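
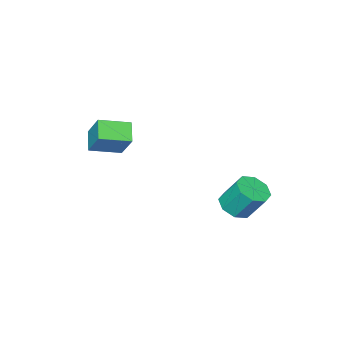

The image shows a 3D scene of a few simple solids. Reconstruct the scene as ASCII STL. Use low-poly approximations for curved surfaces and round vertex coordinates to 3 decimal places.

solid 
facet normal 0.147 -0.532 -0.834
outer loop
vertex 0.658 3.124 -4.961
vertex -0.122 2.49 -4.694
vertex -0.045 3.37 -5.242
endloop
endfacet
facet normal 0.446 0.788 -0.425
outer loop
vertex 0.658 3.124 -4.961
vertex -0.045 3.37 -5.242
vertex 0.381 4.125 -3.394
endloop
endfacet
facet normal 0.446 0.788 -0.425
outer loop
vertex 0.381 4.125 -3.394
vertex -0.045 3.37 -5.242
vertex -0.322 4.371 -3.675
endloop
endfacet
facet normal -0.147 0.532 0.834
outer loop
vertex 0.381 4.125 -3.394
vertex -0.322 4.371 -3.675
vertex -0.398 3.49 -3.126
endloop
endfacet
facet normal 0.147 -0.532 -0.834
outer loop
vertex -0.045 3.37 -5.242
vertex -0.122 2.49 -4.694
vertex -0.793 3.101 -5.202
endloop
endfacet
facet normal -0.308 0.776 -0.550
outer loop
vertex -0.045 3.37 -5.242
vertex -0.793 3.101 -5.202
vertex -0.322 4.371 -3.675
endloop
endfacet
facet normal -0.311 0.776 -0.549
outer loop
vertex -0.322 4.371 -3.675
vertex -0.793 3.101 -5.202
vertex -1.069 4.101 -3.634
endloop
endfacet
facet normal -0.147 0.532 0.834
outer loop
vertex -0.322 4.371 -3.675
vertex -1.069 4.101 -3.634
vertex -0.398 3.49 -3.126
endloop
endfacet
facet normal 0.147 -0.532 -0.834
outer loop
vertex -0.793 3.101 -5.202
vertex -0.122 2.49 -4.694
vertex -1.148 2.473 -4.864
endloop
endfacet
facet normal -0.883 0.309 -0.353
outer loop
vertex -0.793 3.101 -5.202
vertex -1.148 2.473 -4.864
vertex -1.069 4.101 -3.634
endloop
endfacet
facet normal -0.883 0.310 -0.353
outer loop
vertex -1.069 4.101 -3.634
vertex -1.148 2.473 -4.864
vertex -1.424 3.474 -3.296
endloop
endfacet
facet normal -0.146 0.532 0.834
outer loop
vertex -1.069 4.101 -3.634
vertex -1.424 3.474 -3.296
vertex -0.398 3.49 -3.126
endloop
endfacet
facet normal 0.147 -0.532 -0.834
outer loop
vertex -1.148 2.473 -4.864
vertex -0.122 2.49 -4.694
vertex -0.901 1.855 -4.426
endloop
endfacet
facet normal -0.939 -0.339 0.051
outer loop
vertex -1.148 2.473 -4.864
vertex -0.901 1.855 -4.426
vertex -1.424 3.474 -3.296
endloop
endfacet
facet normal -0.940 -0.339 0.050
outer loop
vertex -1.424 3.474 -3.296
vertex -0.901 1.855 -4.426
vertex -1.178 2.856 -2.859
endloop
endfacet
facet normal -0.147 0.532 0.834
outer loop
vertex -1.424 3.474 -3.296
vertex -1.178 2.856 -2.859
vertex -0.398 3.49 -3.126
endloop
endfacet
facet normal 0.147 -0.532 -0.834
outer loop
vertex -0.901 1.855 -4.426
vertex -0.122 2.49 -4.694
vertex -0.198 1.609 -4.145
endloop
endfacet
facet normal -0.446 -0.788 0.425
outer loop
vertex -0.901 1.855 -4.426
vertex -0.198 1.609 -4.145
vertex -1.178 2.856 -2.859
endloop
endfacet
facet normal -0.446 -0.788 0.425
outer loop
vertex -1.178 2.856 -2.859
vertex -0.198 1.609 -4.145
vertex -0.475 2.61 -2.578
endloop
endfacet
facet normal -0.147 0.532 0.834
outer loop
vertex -1.178 2.856 -2.859
vertex -0.475 2.61 -2.578
vertex -0.398 3.49 -3.126
endloop
endfacet
facet normal 0.147 -0.532 -0.834
outer loop
vertex -0.198 1.609 -4.145
vertex -0.122 2.49 -4.694
vertex 0.549 1.879 -4.186
endloop
endfacet
facet normal 0.310 -0.775 0.550
outer loop
vertex -0.198 1.609 -4.145
vertex 0.549 1.879 -4.186
vertex -0.475 2.61 -2.578
endloop
endfacet
facet normal 0.309 -0.776 0.549
outer loop
vertex -0.475 2.61 -2.578
vertex 0.549 1.879 -4.186
vertex 0.273 2.879 -2.618
endloop
endfacet
facet normal -0.147 0.532 0.834
outer loop
vertex -0.475 2.61 -2.578
vertex 0.273 2.879 -2.618
vertex -0.398 3.49 -3.126
endloop
endfacet
facet normal 0.146 -0.532 -0.834
outer loop
vertex 0.549 1.879 -4.186
vertex -0.122 2.49 -4.694
vertex 0.904 2.506 -4.524
endloop
endfacet
facet normal 0.883 -0.310 0.353
outer loop
vertex 0.549 1.879 -4.186
vertex 0.904 2.506 -4.524
vertex 0.273 2.879 -2.618
endloop
endfacet
facet normal 0.883 -0.309 0.353
outer loop
vertex 0.273 2.879 -2.618
vertex 0.904 2.506 -4.524
vertex 0.628 3.507 -2.956
endloop
endfacet
facet normal -0.147 0.532 0.834
outer loop
vertex 0.273 2.879 -2.618
vertex 0.628 3.507 -2.956
vertex -0.398 3.49 -3.126
endloop
endfacet
facet normal 0.147 -0.532 -0.834
outer loop
vertex 0.904 2.506 -4.524
vertex -0.122 2.49 -4.694
vertex 0.658 3.124 -4.961
endloop
endfacet
facet normal 0.940 0.338 -0.051
outer loop
vertex 0.904 2.506 -4.524
vertex 0.658 3.124 -4.961
vertex 0.628 3.507 -2.956
endloop
endfacet
facet normal 0.939 0.339 -0.051
outer loop
vertex 0.628 3.507 -2.956
vertex 0.658 3.124 -4.961
vertex 0.381 4.125 -3.394
endloop
endfacet
facet normal -0.147 0.532 0.834
outer loop
vertex 0.628 3.507 -2.956
vertex 0.381 4.125 -3.394
vertex -0.398 3.49 -3.126
endloop
endfacet
facet normal -0.815 0.533 -0.228
outer loop
vertex 2.442 -3.365 -0.578
vertex 2.779 -2.227 0.88
vertex 3.187 -2.567 -1.373
endloop
endfacet
facet normal -0.179 -0.605 -0.776
outer loop
vertex 4.661 -3.533 -0.96
vertex 2.442 -3.365 -0.578
vertex 3.187 -2.567 -1.373
endloop
endfacet
facet normal -0.814 0.534 -0.228
outer loop
vertex 3.187 -2.567 -1.373
vertex 2.779 -2.227 0.88
vertex 3.524 -1.429 0.086
endloop
endfacet
facet normal 0.552 0.591 -0.588
outer loop
vertex 3.524 -1.429 0.086
vertex 4.661 -3.533 -0.96
vertex 3.187 -2.567 -1.373
endloop
endfacet
facet normal -0.552 -0.591 0.589
outer loop
vertex 2.442 -3.365 -0.578
vertex 4.253 -3.193 1.293
vertex 2.779 -2.227 0.88
endloop
endfacet
facet normal -0.179 -0.605 -0.776
outer loop
vertex 3.916 -4.331 -0.166
vertex 2.442 -3.365 -0.578
vertex 4.661 -3.533 -0.96
endloop
endfacet
facet normal -0.552 -0.591 0.588
outer loop
vertex 3.916 -4.331 -0.166
vertex 4.253 -3.193 1.293
vertex 2.442 -3.365 -0.578
endloop
endfacet
facet normal 0.179 0.605 0.776
outer loop
vertex 2.779 -2.227 0.88
vertex 4.253 -3.193 1.293
vertex 3.524 -1.429 0.086
endloop
endfacet
facet normal 0.552 0.591 -0.589
outer loop
vertex 4.998 -2.395 0.498
vertex 4.661 -3.533 -0.96
vertex 3.524 -1.429 0.086
endloop
endfacet
facet normal 0.180 0.605 0.776
outer loop
vertex 3.524 -1.429 0.086
vertex 4.253 -3.193 1.293
vertex 4.998 -2.395 0.498
endloop
endfacet
facet normal 0.814 -0.533 0.228
outer loop
vertex 4.998 -2.395 0.498
vertex 3.916 -4.331 -0.166
vertex 4.661 -3.533 -0.96
endloop
endfacet
facet normal 0.815 -0.533 0.228
outer loop
vertex 4.253 -3.193 1.293
vertex 3.916 -4.331 -0.166
vertex 4.998 -2.395 0.498
endloop
endfacet

endsolid


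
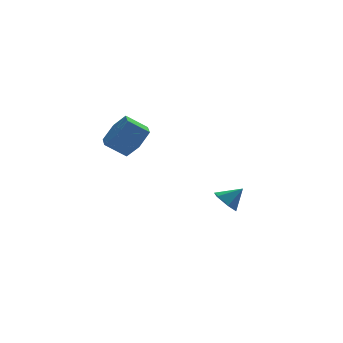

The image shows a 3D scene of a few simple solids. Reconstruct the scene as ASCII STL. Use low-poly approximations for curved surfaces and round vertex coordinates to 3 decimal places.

solid 
facet normal -0.735 0.017 -0.677
outer loop
vertex 3.708 1.008 -4.166
vertex 3.177 0.721 -3.597
vertex 3.283 1.539 -3.691
endloop
endfacet
facet normal 0.750 0.658 -0.065
outer loop
vertex 3.708 1.008 -4.166
vertex 3.283 1.539 -3.691
vertex 4.103 0.699 -2.743
endloop
endfacet
facet normal -0.735 0.017 -0.678
outer loop
vertex 3.283 1.539 -3.691
vertex 3.177 0.721 -3.597
vertex 2.751 1.252 -3.122
endloop
endfacet
facet normal 0.171 0.806 0.566
outer loop
vertex 3.283 1.539 -3.691
vertex 2.751 1.252 -3.122
vertex 4.103 0.699 -2.743
endloop
endfacet
facet normal -0.735 0.017 -0.678
outer loop
vertex 2.751 1.252 -3.122
vertex 3.177 0.721 -3.597
vertex 2.645 0.434 -3.027
endloop
endfacet
facet normal -0.214 0.140 0.967
outer loop
vertex 2.751 1.252 -3.122
vertex 2.645 0.434 -3.027
vertex 4.103 0.699 -2.743
endloop
endfacet
facet normal -0.735 0.017 -0.678
outer loop
vertex 2.645 0.434 -3.027
vertex 3.177 0.721 -3.597
vertex 3.071 -0.097 -3.503
endloop
endfacet
facet normal -0.020 -0.676 0.736
outer loop
vertex 2.645 0.434 -3.027
vertex 3.071 -0.097 -3.503
vertex 4.103 0.699 -2.743
endloop
endfacet
facet normal -0.735 0.017 -0.677
outer loop
vertex 3.071 -0.097 -3.503
vertex 3.177 0.721 -3.597
vertex 3.602 0.19 -4.072
endloop
endfacet
facet normal 0.558 -0.823 0.105
outer loop
vertex 3.071 -0.097 -3.503
vertex 3.602 0.19 -4.072
vertex 4.103 0.699 -2.743
endloop
endfacet
facet normal -0.735 0.017 -0.677
outer loop
vertex 3.602 0.19 -4.072
vertex 3.177 0.721 -3.597
vertex 3.708 1.008 -4.166
endloop
endfacet
facet normal 0.942 -0.156 -0.296
outer loop
vertex 3.602 0.19 -4.072
vertex 3.708 1.008 -4.166
vertex 4.103 0.699 -2.743
endloop
endfacet
facet normal 0.786 -0.160 -0.597
outer loop
vertex -1.747 -3.302 3.246
vertex -2.219 -2.734 2.472
vertex -1.582 -2.247 3.181
endloop
endfacet
facet normal 0.598 -0.044 0.800
outer loop
vertex -1.747 -3.302 3.246
vertex -1.582 -2.247 3.181
vertex -2.769 -3.094 4.022
endloop
endfacet
facet normal 0.598 -0.044 0.800
outer loop
vertex -2.769 -3.094 4.022
vertex -1.582 -2.247 3.181
vertex -2.604 -2.039 3.957
endloop
endfacet
facet normal -0.786 0.160 0.597
outer loop
vertex -2.769 -3.094 4.022
vertex -2.604 -2.039 3.957
vertex -3.241 -2.526 3.248
endloop
endfacet
facet normal 0.786 -0.160 -0.597
outer loop
vertex -1.582 -2.247 3.181
vertex -2.219 -2.734 2.472
vertex -2.054 -1.679 2.407
endloop
endfacet
facet normal 0.433 0.832 0.347
outer loop
vertex -1.582 -2.247 3.181
vertex -2.054 -1.679 2.407
vertex -2.604 -2.039 3.957
endloop
endfacet
facet normal 0.432 0.832 0.347
outer loop
vertex -2.604 -2.039 3.957
vertex -2.054 -1.679 2.407
vertex -3.076 -1.471 3.182
endloop
endfacet
facet normal -0.786 0.160 0.596
outer loop
vertex -2.604 -2.039 3.957
vertex -3.076 -1.471 3.182
vertex -3.241 -2.526 3.248
endloop
endfacet
facet normal 0.786 -0.160 -0.597
outer loop
vertex -2.054 -1.679 2.407
vertex -2.219 -2.734 2.472
vertex -2.691 -2.166 1.698
endloop
endfacet
facet normal -0.165 0.876 -0.453
outer loop
vertex -2.054 -1.679 2.407
vertex -2.691 -2.166 1.698
vertex -3.076 -1.471 3.182
endloop
endfacet
facet normal -0.166 0.876 -0.453
outer loop
vertex -3.076 -1.471 3.182
vertex -2.691 -2.166 1.698
vertex -3.713 -1.958 2.474
endloop
endfacet
facet normal -0.786 0.160 0.597
outer loop
vertex -3.076 -1.471 3.182
vertex -3.713 -1.958 2.474
vertex -3.241 -2.526 3.248
endloop
endfacet
facet normal 0.786 -0.160 -0.597
outer loop
vertex -2.691 -2.166 1.698
vertex -2.219 -2.734 2.472
vertex -2.856 -3.221 1.763
endloop
endfacet
facet normal -0.598 0.044 -0.800
outer loop
vertex -2.691 -2.166 1.698
vertex -2.856 -3.221 1.763
vertex -3.713 -1.958 2.474
endloop
endfacet
facet normal -0.598 0.044 -0.800
outer loop
vertex -3.713 -1.958 2.474
vertex -2.856 -3.221 1.763
vertex -3.878 -3.013 2.539
endloop
endfacet
facet normal -0.786 0.160 0.597
outer loop
vertex -3.713 -1.958 2.474
vertex -3.878 -3.013 2.539
vertex -3.241 -2.526 3.248
endloop
endfacet
facet normal 0.786 -0.160 -0.596
outer loop
vertex -2.856 -3.221 1.763
vertex -2.219 -2.734 2.472
vertex -2.384 -3.789 2.538
endloop
endfacet
facet normal -0.433 -0.832 -0.347
outer loop
vertex -2.856 -3.221 1.763
vertex -2.384 -3.789 2.538
vertex -3.878 -3.013 2.539
endloop
endfacet
facet normal -0.432 -0.832 -0.347
outer loop
vertex -3.878 -3.013 2.539
vertex -2.384 -3.789 2.538
vertex -3.406 -3.581 3.313
endloop
endfacet
facet normal -0.786 0.160 0.597
outer loop
vertex -3.878 -3.013 2.539
vertex -3.406 -3.581 3.313
vertex -3.241 -2.526 3.248
endloop
endfacet
facet normal 0.786 -0.160 -0.597
outer loop
vertex -2.384 -3.789 2.538
vertex -2.219 -2.734 2.472
vertex -1.747 -3.302 3.246
endloop
endfacet
facet normal 0.166 -0.876 0.453
outer loop
vertex -2.384 -3.789 2.538
vertex -1.747 -3.302 3.246
vertex -3.406 -3.581 3.313
endloop
endfacet
facet normal 0.166 -0.876 0.453
outer loop
vertex -3.406 -3.581 3.313
vertex -1.747 -3.302 3.246
vertex -2.769 -3.094 4.022
endloop
endfacet
facet normal -0.786 0.160 0.597
outer loop
vertex -3.406 -3.581 3.313
vertex -2.769 -3.094 4.022
vertex -3.241 -2.526 3.248
endloop
endfacet

endsolid


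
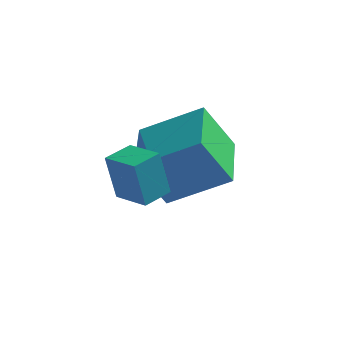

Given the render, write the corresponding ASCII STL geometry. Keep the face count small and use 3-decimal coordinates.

solid 
facet normal -0.855 -0.166 -0.491
outer loop
vertex -0.453 -0.828 1.455
vertex -0.948 1.28 1.604
vertex 0.398 -0.515 -0.134
endloop
endfacet
facet normal 0.228 -0.971 -0.069
outer loop
vertex 2.228 -0.16 0.916
vertex -0.453 -0.828 1.455
vertex 0.398 -0.515 -0.134
endloop
endfacet
facet normal -0.855 -0.166 -0.491
outer loop
vertex 0.398 -0.515 -0.134
vertex -0.948 1.28 1.604
vertex -0.097 1.592 0.015
endloop
endfacet
facet normal 0.465 0.171 -0.869
outer loop
vertex -0.097 1.592 0.015
vertex 2.228 -0.16 0.916
vertex 0.398 -0.515 -0.134
endloop
endfacet
facet normal -0.465 -0.171 0.869
outer loop
vertex -0.453 -0.828 1.455
vertex 0.882 1.635 2.654
vertex -0.948 1.28 1.604
endloop
endfacet
facet normal 0.228 -0.971 -0.068
outer loop
vertex 1.377 -0.472 2.505
vertex -0.453 -0.828 1.455
vertex 2.228 -0.16 0.916
endloop
endfacet
facet normal -0.465 -0.171 0.869
outer loop
vertex 1.377 -0.472 2.505
vertex 0.882 1.635 2.654
vertex -0.453 -0.828 1.455
endloop
endfacet
facet normal -0.228 0.971 0.069
outer loop
vertex -0.948 1.28 1.604
vertex 0.882 1.635 2.654
vertex -0.097 1.592 0.015
endloop
endfacet
facet normal 0.465 0.171 -0.869
outer loop
vertex 1.733 1.948 1.065
vertex 2.228 -0.16 0.916
vertex -0.097 1.592 0.015
endloop
endfacet
facet normal -0.228 0.971 0.069
outer loop
vertex -0.097 1.592 0.015
vertex 0.882 1.635 2.654
vertex 1.733 1.948 1.065
endloop
endfacet
facet normal 0.855 0.166 0.491
outer loop
vertex 1.733 1.948 1.065
vertex 1.377 -0.472 2.505
vertex 2.228 -0.16 0.916
endloop
endfacet
facet normal 0.855 0.166 0.491
outer loop
vertex 0.882 1.635 2.654
vertex 1.377 -0.472 2.505
vertex 1.733 1.948 1.065
endloop
endfacet
facet normal -0.853 0.492 -0.174
outer loop
vertex -0.856 -2.155 2.539
vertex -0.398 -1.328 2.634
vertex -0.548 -2.152 1.04
endloop
endfacet
facet normal -0.481 -0.871 -0.101
outer loop
vertex 0.458 -2.732 1.246
vertex -0.856 -2.155 2.539
vertex -0.548 -2.152 1.04
endloop
endfacet
facet normal -0.853 0.492 -0.174
outer loop
vertex -0.548 -2.152 1.04
vertex -0.398 -1.328 2.634
vertex -0.091 -1.325 1.136
endloop
endfacet
facet normal 0.202 0.002 -0.979
outer loop
vertex -0.091 -1.325 1.136
vertex 0.458 -2.732 1.246
vertex -0.548 -2.152 1.04
endloop
endfacet
facet normal -0.201 -0.001 0.980
outer loop
vertex -0.856 -2.155 2.539
vertex 0.608 -1.908 2.84
vertex -0.398 -1.328 2.634
endloop
endfacet
facet normal -0.481 -0.871 -0.100
outer loop
vertex 0.151 -2.735 2.744
vertex -0.856 -2.155 2.539
vertex 0.458 -2.732 1.246
endloop
endfacet
facet normal -0.201 -0.003 0.980
outer loop
vertex 0.151 -2.735 2.744
vertex 0.608 -1.908 2.84
vertex -0.856 -2.155 2.539
endloop
endfacet
facet normal 0.481 0.871 0.100
outer loop
vertex -0.398 -1.328 2.634
vertex 0.608 -1.908 2.84
vertex -0.091 -1.325 1.136
endloop
endfacet
facet normal 0.200 0.002 -0.980
outer loop
vertex 0.916 -1.905 1.341
vertex 0.458 -2.732 1.246
vertex -0.091 -1.325 1.136
endloop
endfacet
facet normal 0.481 0.871 0.101
outer loop
vertex -0.091 -1.325 1.136
vertex 0.608 -1.908 2.84
vertex 0.916 -1.905 1.341
endloop
endfacet
facet normal 0.853 -0.492 0.174
outer loop
vertex 0.916 -1.905 1.341
vertex 0.151 -2.735 2.744
vertex 0.458 -2.732 1.246
endloop
endfacet
facet normal 0.853 -0.492 0.174
outer loop
vertex 0.608 -1.908 2.84
vertex 0.151 -2.735 2.744
vertex 0.916 -1.905 1.341
endloop
endfacet

endsolid


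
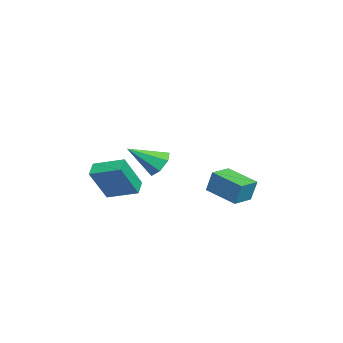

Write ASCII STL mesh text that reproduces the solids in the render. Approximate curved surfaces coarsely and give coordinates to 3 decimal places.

solid 
facet normal -0.182 0.798 -0.575
outer loop
vertex -2.683 -1.343 -3.897
vertex -3.168 -0.955 -3.205
vertex -2.26 -0.88 -3.389
endloop
endfacet
facet normal 0.839 -0.473 -0.268
outer loop
vertex -2.683 -1.343 -3.897
vertex -2.26 -0.88 -3.389
vertex -2.792 -2.605 -2.015
endloop
endfacet
facet normal -0.182 0.797 -0.576
outer loop
vertex -2.26 -0.88 -3.389
vertex -3.168 -0.955 -3.205
vertex -2.52 -0.473 -2.743
endloop
endfacet
facet normal 0.929 0.008 0.369
outer loop
vertex -2.26 -0.88 -3.389
vertex -2.52 -0.473 -2.743
vertex -2.792 -2.605 -2.015
endloop
endfacet
facet normal -0.182 0.797 -0.576
outer loop
vertex -2.52 -0.473 -2.743
vertex -3.168 -0.955 -3.205
vertex -3.269 -0.429 -2.445
endloop
endfacet
facet normal 0.370 0.258 0.893
outer loop
vertex -2.52 -0.473 -2.743
vertex -3.269 -0.429 -2.445
vertex -2.792 -2.605 -2.015
endloop
endfacet
facet normal -0.181 0.797 -0.576
outer loop
vertex -3.269 -0.429 -2.445
vertex -3.168 -0.955 -3.205
vertex -3.942 -0.78 -2.719
endloop
endfacet
facet normal -0.415 0.088 0.906
outer loop
vertex -3.269 -0.429 -2.445
vertex -3.942 -0.78 -2.719
vertex -2.792 -2.605 -2.015
endloop
endfacet
facet normal -0.181 0.798 -0.576
outer loop
vertex -3.942 -0.78 -2.719
vertex -3.168 -0.955 -3.205
vertex -4.032 -1.263 -3.36
endloop
endfacet
facet normal -0.837 -0.374 0.399
outer loop
vertex -3.942 -0.78 -2.719
vertex -4.032 -1.263 -3.36
vertex -2.792 -2.605 -2.015
endloop
endfacet
facet normal -0.181 0.798 -0.575
outer loop
vertex -4.032 -1.263 -3.36
vertex -3.168 -0.955 -3.205
vertex -3.472 -1.513 -3.884
endloop
endfacet
facet normal -0.577 -0.779 -0.245
outer loop
vertex -4.032 -1.263 -3.36
vertex -3.472 -1.513 -3.884
vertex -2.792 -2.605 -2.015
endloop
endfacet
facet normal -0.181 0.798 -0.575
outer loop
vertex -3.472 -1.513 -3.884
vertex -3.168 -0.955 -3.205
vertex -2.683 -1.343 -3.897
endloop
endfacet
facet normal 0.168 -0.823 -0.542
outer loop
vertex -3.472 -1.513 -3.884
vertex -2.683 -1.343 -3.897
vertex -2.792 -2.605 -2.015
endloop
endfacet
facet normal -0.602 -0.756 0.259
outer loop
vertex 1.592 1.874 -2.074
vertex 0.572 2.66 -2.15
vertex 1.446 1.564 -3.318
endloop
endfacet
facet normal 0.791 -0.609 0.059
outer loop
vertex 2.588 3.0 -3.81
vertex 1.592 1.874 -2.074
vertex 1.446 1.564 -3.318
endloop
endfacet
facet normal -0.602 -0.756 0.259
outer loop
vertex 1.446 1.564 -3.318
vertex 0.572 2.66 -2.15
vertex 0.426 2.35 -3.394
endloop
endfacet
facet normal -0.113 -0.240 -0.964
outer loop
vertex 0.426 2.35 -3.394
vertex 2.588 3.0 -3.81
vertex 1.446 1.564 -3.318
endloop
endfacet
facet normal 0.113 0.240 0.964
outer loop
vertex 1.592 1.874 -2.074
vertex 1.714 4.096 -2.642
vertex 0.572 2.66 -2.15
endloop
endfacet
facet normal 0.791 -0.609 0.059
outer loop
vertex 2.734 3.31 -2.566
vertex 1.592 1.874 -2.074
vertex 2.588 3.0 -3.81
endloop
endfacet
facet normal 0.113 0.240 0.964
outer loop
vertex 2.734 3.31 -2.566
vertex 1.714 4.096 -2.642
vertex 1.592 1.874 -2.074
endloop
endfacet
facet normal -0.791 0.609 -0.059
outer loop
vertex 0.572 2.66 -2.15
vertex 1.714 4.096 -2.642
vertex 0.426 2.35 -3.394
endloop
endfacet
facet normal -0.113 -0.240 -0.964
outer loop
vertex 1.568 3.786 -3.886
vertex 2.588 3.0 -3.81
vertex 0.426 2.35 -3.394
endloop
endfacet
facet normal -0.791 0.609 -0.059
outer loop
vertex 0.426 2.35 -3.394
vertex 1.714 4.096 -2.642
vertex 1.568 3.786 -3.886
endloop
endfacet
facet normal 0.602 0.756 -0.259
outer loop
vertex 1.568 3.786 -3.886
vertex 2.734 3.31 -2.566
vertex 2.588 3.0 -3.81
endloop
endfacet
facet normal 0.602 0.756 -0.259
outer loop
vertex 1.714 4.096 -2.642
vertex 2.734 3.31 -2.566
vertex 1.568 3.786 -3.886
endloop
endfacet
facet normal -0.892 0.139 0.431
outer loop
vertex 3.086 -3.897 -1.028
vertex 3.566 -2.33 -0.541
vertex 2.334 -3.102 -2.843
endloop
endfacet
facet normal -0.281 -0.916 -0.285
outer loop
vertex 3.154 -3.23 -3.239
vertex 3.086 -3.897 -1.028
vertex 2.334 -3.102 -2.843
endloop
endfacet
facet normal -0.892 0.139 0.431
outer loop
vertex 2.334 -3.102 -2.843
vertex 3.566 -2.33 -0.541
vertex 2.814 -1.535 -2.356
endloop
endfacet
facet normal -0.355 0.375 -0.856
outer loop
vertex 2.814 -1.535 -2.356
vertex 3.154 -3.23 -3.239
vertex 2.334 -3.102 -2.843
endloop
endfacet
facet normal 0.355 -0.375 0.856
outer loop
vertex 3.086 -3.897 -1.028
vertex 4.386 -2.458 -0.937
vertex 3.566 -2.33 -0.541
endloop
endfacet
facet normal -0.281 -0.916 -0.285
outer loop
vertex 3.906 -4.025 -1.424
vertex 3.086 -3.897 -1.028
vertex 3.154 -3.23 -3.239
endloop
endfacet
facet normal 0.355 -0.375 0.856
outer loop
vertex 3.906 -4.025 -1.424
vertex 4.386 -2.458 -0.937
vertex 3.086 -3.897 -1.028
endloop
endfacet
facet normal 0.281 0.916 0.285
outer loop
vertex 3.566 -2.33 -0.541
vertex 4.386 -2.458 -0.937
vertex 2.814 -1.535 -2.356
endloop
endfacet
facet normal -0.355 0.375 -0.856
outer loop
vertex 3.634 -1.663 -2.752
vertex 3.154 -3.23 -3.239
vertex 2.814 -1.535 -2.356
endloop
endfacet
facet normal 0.281 0.916 0.285
outer loop
vertex 2.814 -1.535 -2.356
vertex 4.386 -2.458 -0.937
vertex 3.634 -1.663 -2.752
endloop
endfacet
facet normal 0.892 -0.139 -0.431
outer loop
vertex 3.634 -1.663 -2.752
vertex 3.906 -4.025 -1.424
vertex 3.154 -3.23 -3.239
endloop
endfacet
facet normal 0.892 -0.139 -0.431
outer loop
vertex 4.386 -2.458 -0.937
vertex 3.906 -4.025 -1.424
vertex 3.634 -1.663 -2.752
endloop
endfacet

endsolid


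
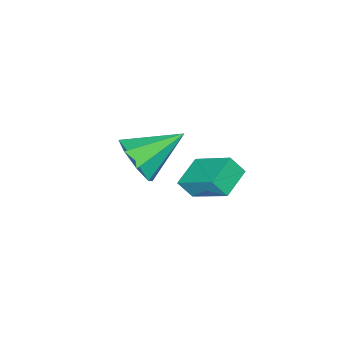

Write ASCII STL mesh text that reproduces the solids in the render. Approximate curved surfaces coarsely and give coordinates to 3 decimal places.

solid 
facet normal 0.833 -0.302 -0.464
outer loop
vertex 0.921 -3.16 1.695
vertex 0.382 -3.212 0.761
vertex 0.946 -2.448 1.276
endloop
endfacet
facet normal 0.135 0.499 0.856
outer loop
vertex 0.921 -3.16 1.695
vertex 0.946 -2.448 1.276
vertex -1.342 -2.588 1.719
endloop
endfacet
facet normal 0.833 -0.302 -0.464
outer loop
vertex 0.946 -2.448 1.276
vertex 0.382 -3.212 0.761
vertex 0.64 -2.184 0.554
endloop
endfacet
facet normal 0.008 0.940 0.340
outer loop
vertex 0.946 -2.448 1.276
vertex 0.64 -2.184 0.554
vertex -1.342 -2.588 1.719
endloop
endfacet
facet normal 0.833 -0.302 -0.463
outer loop
vertex 0.64 -2.184 0.554
vertex 0.382 -3.212 0.761
vertex 0.184 -2.522 -0.046
endloop
endfacet
facet normal -0.335 0.907 -0.256
outer loop
vertex 0.64 -2.184 0.554
vertex 0.184 -2.522 -0.046
vertex -1.342 -2.588 1.719
endloop
endfacet
facet normal 0.834 -0.302 -0.463
outer loop
vertex 0.184 -2.522 -0.046
vertex 0.382 -3.212 0.761
vertex -0.156 -3.265 -0.174
endloop
endfacet
facet normal -0.695 0.419 -0.585
outer loop
vertex 0.184 -2.522 -0.046
vertex -0.156 -3.265 -0.174
vertex -1.342 -2.588 1.719
endloop
endfacet
facet normal 0.834 -0.302 -0.463
outer loop
vertex -0.156 -3.265 -0.174
vertex 0.382 -3.212 0.761
vertex -0.181 -3.977 0.245
endloop
endfacet
facet normal -0.859 -0.237 -0.454
outer loop
vertex -0.156 -3.265 -0.174
vertex -0.181 -3.977 0.245
vertex -1.342 -2.588 1.719
endloop
endfacet
facet normal 0.834 -0.301 -0.463
outer loop
vertex -0.181 -3.977 0.245
vertex 0.382 -3.212 0.761
vertex 0.125 -4.241 0.967
endloop
endfacet
facet normal -0.732 -0.678 0.062
outer loop
vertex -0.181 -3.977 0.245
vertex 0.125 -4.241 0.967
vertex -1.342 -2.588 1.719
endloop
endfacet
facet normal 0.833 -0.301 -0.463
outer loop
vertex 0.125 -4.241 0.967
vertex 0.382 -3.212 0.761
vertex 0.581 -3.902 1.567
endloop
endfacet
facet normal -0.388 -0.644 0.659
outer loop
vertex 0.125 -4.241 0.967
vertex 0.581 -3.902 1.567
vertex -1.342 -2.588 1.719
endloop
endfacet
facet normal 0.833 -0.302 -0.464
outer loop
vertex 0.581 -3.902 1.567
vertex 0.382 -3.212 0.761
vertex 0.921 -3.16 1.695
endloop
endfacet
facet normal -0.029 -0.157 0.987
outer loop
vertex 0.581 -3.902 1.567
vertex 0.921 -3.16 1.695
vertex -1.342 -2.588 1.719
endloop
endfacet
facet normal -0.917 -0.315 0.244
outer loop
vertex -3.906 -4.948 -3.363
vertex -4.155 -3.249 -2.103
vertex -4.26 -4.47 -4.078
endloop
endfacet
facet normal 0.117 -0.798 -0.591
outer loop
vertex -2.985 -4.031 -4.417
vertex -3.906 -4.948 -3.363
vertex -4.26 -4.47 -4.078
endloop
endfacet
facet normal -0.917 -0.315 0.243
outer loop
vertex -4.26 -4.47 -4.078
vertex -4.155 -3.249 -2.103
vertex -4.509 -2.77 -2.818
endloop
endfacet
facet normal -0.381 0.514 -0.769
outer loop
vertex -4.509 -2.77 -2.818
vertex -2.985 -4.031 -4.417
vertex -4.26 -4.47 -4.078
endloop
endfacet
facet normal 0.381 -0.514 0.768
outer loop
vertex -3.906 -4.948 -3.363
vertex -2.88 -2.81 -2.442
vertex -4.155 -3.249 -2.103
endloop
endfacet
facet normal 0.117 -0.797 -0.592
outer loop
vertex -2.631 -4.51 -3.702
vertex -3.906 -4.948 -3.363
vertex -2.985 -4.031 -4.417
endloop
endfacet
facet normal 0.381 -0.514 0.769
outer loop
vertex -2.631 -4.51 -3.702
vertex -2.88 -2.81 -2.442
vertex -3.906 -4.948 -3.363
endloop
endfacet
facet normal -0.117 0.797 0.592
outer loop
vertex -4.155 -3.249 -2.103
vertex -2.88 -2.81 -2.442
vertex -4.509 -2.77 -2.818
endloop
endfacet
facet normal -0.381 0.514 -0.768
outer loop
vertex -3.234 -2.332 -3.157
vertex -2.985 -4.031 -4.417
vertex -4.509 -2.77 -2.818
endloop
endfacet
facet normal -0.117 0.798 0.591
outer loop
vertex -4.509 -2.77 -2.818
vertex -2.88 -2.81 -2.442
vertex -3.234 -2.332 -3.157
endloop
endfacet
facet normal 0.917 0.315 -0.243
outer loop
vertex -3.234 -2.332 -3.157
vertex -2.631 -4.51 -3.702
vertex -2.985 -4.031 -4.417
endloop
endfacet
facet normal 0.917 0.315 -0.244
outer loop
vertex -2.88 -2.81 -2.442
vertex -2.631 -4.51 -3.702
vertex -3.234 -2.332 -3.157
endloop
endfacet

endsolid


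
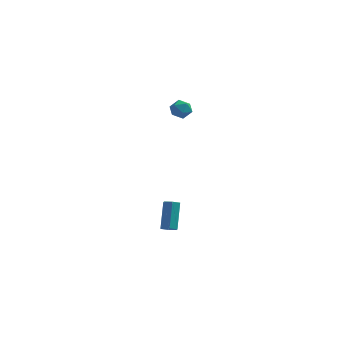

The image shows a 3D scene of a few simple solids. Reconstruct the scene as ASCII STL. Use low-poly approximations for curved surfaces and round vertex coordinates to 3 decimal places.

solid 
facet normal 0.041 -0.593 -0.804
outer loop
vertex -1.161 -0.862 -4.766
vertex -1.532 -1.164 -4.562
vertex -1.661 -0.762 -4.865
endloop
endfacet
facet normal 0.268 0.782 -0.563
outer loop
vertex -1.161 -0.862 -4.766
vertex -1.661 -0.762 -4.865
vertex -1.236 0.246 -3.261
endloop
endfacet
facet normal 0.270 0.781 -0.563
outer loop
vertex -1.236 0.246 -3.261
vertex -1.661 -0.762 -4.865
vertex -1.737 0.347 -3.361
endloop
endfacet
facet normal -0.041 0.592 0.805
outer loop
vertex -1.236 0.246 -3.261
vertex -1.737 0.347 -3.361
vertex -1.608 -0.056 -3.058
endloop
endfacet
facet normal 0.041 -0.593 -0.804
outer loop
vertex -1.661 -0.762 -4.865
vertex -1.532 -1.164 -4.562
vertex -2.032 -1.063 -4.662
endloop
endfacet
facet normal -0.698 0.559 -0.447
outer loop
vertex -1.661 -0.762 -4.865
vertex -2.032 -1.063 -4.662
vertex -1.737 0.347 -3.361
endloop
endfacet
facet normal -0.700 0.558 -0.446
outer loop
vertex -1.737 0.347 -3.361
vertex -2.032 -1.063 -4.662
vertex -2.108 0.045 -3.157
endloop
endfacet
facet normal -0.040 0.592 0.805
outer loop
vertex -1.737 0.347 -3.361
vertex -2.108 0.045 -3.157
vertex -1.608 -0.056 -3.058
endloop
endfacet
facet normal 0.041 -0.592 -0.805
outer loop
vertex -2.032 -1.063 -4.662
vertex -1.532 -1.164 -4.562
vertex -1.904 -1.466 -4.359
endloop
endfacet
facet normal -0.968 -0.222 0.114
outer loop
vertex -2.032 -1.063 -4.662
vertex -1.904 -1.466 -4.359
vertex -2.108 0.045 -3.157
endloop
endfacet
facet normal -0.968 -0.223 0.116
outer loop
vertex -2.108 0.045 -3.157
vertex -1.904 -1.466 -4.359
vertex -1.979 -0.358 -2.854
endloop
endfacet
facet normal -0.040 0.592 0.805
outer loop
vertex -2.108 0.045 -3.157
vertex -1.979 -0.358 -2.854
vertex -1.608 -0.056 -3.058
endloop
endfacet
facet normal 0.041 -0.592 -0.805
outer loop
vertex -1.904 -1.466 -4.359
vertex -1.532 -1.164 -4.562
vertex -1.403 -1.567 -4.259
endloop
endfacet
facet normal -0.270 -0.782 0.562
outer loop
vertex -1.904 -1.466 -4.359
vertex -1.403 -1.567 -4.259
vertex -1.979 -0.358 -2.854
endloop
endfacet
facet normal -0.268 -0.782 0.563
outer loop
vertex -1.979 -0.358 -2.854
vertex -1.403 -1.567 -4.259
vertex -1.479 -0.458 -2.755
endloop
endfacet
facet normal -0.041 0.593 0.804
outer loop
vertex -1.979 -0.358 -2.854
vertex -1.479 -0.458 -2.755
vertex -1.608 -0.056 -3.058
endloop
endfacet
facet normal 0.040 -0.592 -0.805
outer loop
vertex -1.403 -1.567 -4.259
vertex -1.532 -1.164 -4.562
vertex -1.032 -1.265 -4.463
endloop
endfacet
facet normal 0.700 -0.558 0.447
outer loop
vertex -1.403 -1.567 -4.259
vertex -1.032 -1.265 -4.463
vertex -1.479 -0.458 -2.755
endloop
endfacet
facet normal 0.698 -0.559 0.447
outer loop
vertex -1.479 -0.458 -2.755
vertex -1.032 -1.265 -4.463
vertex -1.108 -0.157 -2.958
endloop
endfacet
facet normal -0.041 0.593 0.804
outer loop
vertex -1.479 -0.458 -2.755
vertex -1.108 -0.157 -2.958
vertex -1.608 -0.056 -3.058
endloop
endfacet
facet normal 0.040 -0.592 -0.805
outer loop
vertex -1.032 -1.265 -4.463
vertex -1.532 -1.164 -4.562
vertex -1.161 -0.862 -4.766
endloop
endfacet
facet normal 0.968 0.223 -0.115
outer loop
vertex -1.032 -1.265 -4.463
vertex -1.161 -0.862 -4.766
vertex -1.108 -0.157 -2.958
endloop
endfacet
facet normal 0.968 0.221 -0.115
outer loop
vertex -1.108 -0.157 -2.958
vertex -1.161 -0.862 -4.766
vertex -1.236 0.246 -3.261
endloop
endfacet
facet normal -0.041 0.592 0.805
outer loop
vertex -1.108 -0.157 -2.958
vertex -1.236 0.246 -3.261
vertex -1.608 -0.056 -3.058
endloop
endfacet
facet normal -0.008 0.885 0.465
outer loop
vertex -1.539 1.637 3.797
vertex -1.494 1.311 4.419
vertex -0.908 1.496 4.076
endloop
endfacet
facet normal 0.290 0.940 -0.181
outer loop
vertex -1.539 1.637 3.797
vertex -0.908 1.496 4.076
vertex -1.018 1.397 3.387
endloop
endfacet
facet normal -0.189 0.724 -0.664
outer loop
vertex -1.539 1.637 3.797
vertex -1.018 1.397 3.387
vertex -1.673 1.151 3.305
endloop
endfacet
facet normal -0.782 0.537 -0.317
outer loop
vertex -1.539 1.637 3.797
vertex -1.673 1.151 3.305
vertex -1.968 1.098 3.943
endloop
endfacet
facet normal -0.670 0.637 0.382
outer loop
vertex -1.539 1.637 3.797
vertex -1.968 1.098 3.943
vertex -1.494 1.311 4.419
endloop
endfacet
facet normal 0.846 0.492 -0.206
outer loop
vertex -1.018 1.397 3.387
vertex -0.908 1.496 4.076
vertex -0.652 0.922 3.757
endloop
endfacet
facet normal 0.364 0.404 0.839
outer loop
vertex -0.908 1.496 4.076
vertex -1.494 1.311 4.419
vertex -0.947 0.869 4.395
endloop
endfacet
facet normal -0.709 0.003 0.705
outer loop
vertex -1.494 1.311 4.419
vertex -1.968 1.098 3.943
vertex -1.602 0.623 4.313
endloop
endfacet
facet normal -0.891 -0.161 -0.425
outer loop
vertex -1.968 1.098 3.943
vertex -1.673 1.151 3.305
vertex -1.712 0.524 3.624
endloop
endfacet
facet normal 0.071 0.141 -0.987
outer loop
vertex -1.673 1.151 3.305
vertex -1.018 1.397 3.387
vertex -1.126 0.709 3.281
endloop
endfacet
facet normal 0.782 -0.537 0.317
outer loop
vertex -1.081 0.383 3.903
vertex -0.652 0.922 3.757
vertex -0.947 0.869 4.395
endloop
endfacet
facet normal 0.189 -0.724 0.664
outer loop
vertex -1.081 0.383 3.903
vertex -0.947 0.869 4.395
vertex -1.602 0.623 4.313
endloop
endfacet
facet normal -0.290 -0.940 0.181
outer loop
vertex -1.081 0.383 3.903
vertex -1.602 0.623 4.313
vertex -1.712 0.524 3.624
endloop
endfacet
facet normal 0.008 -0.885 -0.465
outer loop
vertex -1.081 0.383 3.903
vertex -1.712 0.524 3.624
vertex -1.126 0.709 3.281
endloop
endfacet
facet normal 0.670 -0.637 -0.382
outer loop
vertex -1.081 0.383 3.903
vertex -1.126 0.709 3.281
vertex -0.652 0.922 3.757
endloop
endfacet
facet normal 0.891 0.161 0.425
outer loop
vertex -0.947 0.869 4.395
vertex -0.652 0.922 3.757
vertex -0.908 1.496 4.076
endloop
endfacet
facet normal -0.071 -0.141 0.987
outer loop
vertex -1.602 0.623 4.313
vertex -0.947 0.869 4.395
vertex -1.494 1.311 4.419
endloop
endfacet
facet normal -0.846 -0.492 0.206
outer loop
vertex -1.712 0.524 3.624
vertex -1.602 0.623 4.313
vertex -1.968 1.098 3.943
endloop
endfacet
facet normal -0.364 -0.404 -0.839
outer loop
vertex -1.126 0.709 3.281
vertex -1.712 0.524 3.624
vertex -1.673 1.151 3.305
endloop
endfacet
facet normal 0.709 -0.003 -0.705
outer loop
vertex -0.652 0.922 3.757
vertex -1.126 0.709 3.281
vertex -1.018 1.397 3.387
endloop
endfacet

endsolid


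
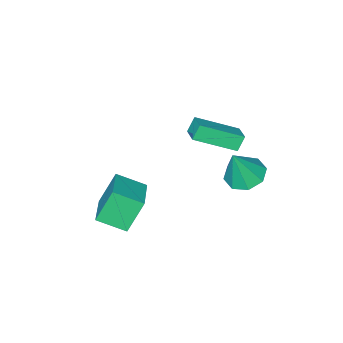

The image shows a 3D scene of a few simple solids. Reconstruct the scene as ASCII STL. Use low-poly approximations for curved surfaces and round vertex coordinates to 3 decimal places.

solid 
facet normal -0.535 -0.023 0.845
outer loop
vertex -0.464 -1.064 2.035
vertex -0.013 -0.25 2.343
vertex -1.96 0.111 1.121
endloop
endfacet
facet normal -0.460 -0.830 -0.314
outer loop
vertex -1.527 0.13 0.437
vertex -0.464 -1.064 2.035
vertex -1.96 0.111 1.121
endloop
endfacet
facet normal -0.535 -0.023 0.845
outer loop
vertex -1.96 0.111 1.121
vertex -0.013 -0.25 2.343
vertex -1.509 0.925 1.429
endloop
endfacet
facet normal -0.709 0.557 -0.433
outer loop
vertex -1.509 0.925 1.429
vertex -1.527 0.13 0.437
vertex -1.96 0.111 1.121
endloop
endfacet
facet normal 0.709 -0.557 0.433
outer loop
vertex -0.464 -1.064 2.035
vertex 0.42 -0.231 1.659
vertex -0.013 -0.25 2.343
endloop
endfacet
facet normal -0.460 -0.830 -0.314
outer loop
vertex -0.031 -1.045 1.351
vertex -0.464 -1.064 2.035
vertex -1.527 0.13 0.437
endloop
endfacet
facet normal 0.709 -0.557 0.433
outer loop
vertex -0.031 -1.045 1.351
vertex 0.42 -0.231 1.659
vertex -0.464 -1.064 2.035
endloop
endfacet
facet normal 0.460 0.830 0.314
outer loop
vertex -0.013 -0.25 2.343
vertex 0.42 -0.231 1.659
vertex -1.509 0.925 1.429
endloop
endfacet
facet normal -0.709 0.557 -0.433
outer loop
vertex -1.076 0.944 0.745
vertex -1.527 0.13 0.437
vertex -1.509 0.925 1.429
endloop
endfacet
facet normal 0.460 0.830 0.314
outer loop
vertex -1.509 0.925 1.429
vertex 0.42 -0.231 1.659
vertex -1.076 0.944 0.745
endloop
endfacet
facet normal 0.535 0.023 -0.845
outer loop
vertex -1.076 0.944 0.745
vertex -0.031 -1.045 1.351
vertex -1.527 0.13 0.437
endloop
endfacet
facet normal 0.535 0.023 -0.845
outer loop
vertex 0.42 -0.231 1.659
vertex -0.031 -1.045 1.351
vertex -1.076 0.944 0.745
endloop
endfacet
facet normal -0.377 0.047 -0.925
outer loop
vertex -1.381 0.361 -2.583
vertex -2.29 0.214 -2.22
vertex -1.732 1.01 -2.407
endloop
endfacet
facet normal 0.886 0.442 0.139
outer loop
vertex -1.381 0.361 -2.583
vertex -1.732 1.01 -2.407
vertex -1.59 0.126 -0.5
endloop
endfacet
facet normal -0.376 0.047 -0.925
outer loop
vertex -1.732 1.01 -2.407
vertex -2.29 0.214 -2.22
vertex -2.41 1.192 -2.122
endloop
endfacet
facet normal 0.381 0.849 0.365
outer loop
vertex -1.732 1.01 -2.407
vertex -2.41 1.192 -2.122
vertex -1.59 0.126 -0.5
endloop
endfacet
facet normal -0.377 0.046 -0.925
outer loop
vertex -2.41 1.192 -2.122
vertex -2.29 0.214 -2.22
vertex -3.018 0.801 -1.894
endloop
endfacet
facet normal -0.249 0.747 0.617
outer loop
vertex -2.41 1.192 -2.122
vertex -3.018 0.801 -1.894
vertex -1.59 0.126 -0.5
endloop
endfacet
facet normal -0.376 0.048 -0.925
outer loop
vertex -3.018 0.801 -1.894
vertex -2.29 0.214 -2.22
vertex -3.2 0.066 -1.858
endloop
endfacet
facet normal -0.637 0.194 0.746
outer loop
vertex -3.018 0.801 -1.894
vertex -3.2 0.066 -1.858
vertex -1.59 0.126 -0.5
endloop
endfacet
facet normal -0.376 0.048 -0.925
outer loop
vertex -3.2 0.066 -1.858
vertex -2.29 0.214 -2.22
vertex -2.849 -0.582 -2.034
endloop
endfacet
facet normal -0.554 -0.484 0.678
outer loop
vertex -3.2 0.066 -1.858
vertex -2.849 -0.582 -2.034
vertex -1.59 0.126 -0.5
endloop
endfacet
facet normal -0.376 0.048 -0.925
outer loop
vertex -2.849 -0.582 -2.034
vertex -2.29 0.214 -2.22
vertex -2.171 -0.764 -2.319
endloop
endfacet
facet normal -0.049 -0.891 0.452
outer loop
vertex -2.849 -0.582 -2.034
vertex -2.171 -0.764 -2.319
vertex -1.59 0.126 -0.5
endloop
endfacet
facet normal -0.376 0.048 -0.925
outer loop
vertex -2.171 -0.764 -2.319
vertex -2.29 0.214 -2.22
vertex -1.563 -0.373 -2.546
endloop
endfacet
facet normal 0.582 -0.788 0.200
outer loop
vertex -2.171 -0.764 -2.319
vertex -1.563 -0.373 -2.546
vertex -1.59 0.126 -0.5
endloop
endfacet
facet normal -0.377 0.047 -0.925
outer loop
vertex -1.563 -0.373 -2.546
vertex -2.29 0.214 -2.22
vertex -1.381 0.361 -2.583
endloop
endfacet
facet normal 0.969 -0.237 0.071
outer loop
vertex -1.563 -0.373 -2.546
vertex -1.381 0.361 -2.583
vertex -1.59 0.126 -0.5
endloop
endfacet
facet normal -0.673 -0.684 -0.281
outer loop
vertex 1.592 -3.872 -2.682
vertex 0.736 -2.789 -3.269
vertex 2.439 -4.057 -4.259
endloop
endfacet
facet normal 0.571 -0.722 0.391
outer loop
vertex 3.704 -2.771 -3.731
vertex 1.592 -3.872 -2.682
vertex 2.439 -4.057 -4.259
endloop
endfacet
facet normal -0.673 -0.684 -0.281
outer loop
vertex 2.439 -4.057 -4.259
vertex 0.736 -2.789 -3.269
vertex 1.583 -2.974 -4.846
endloop
endfacet
facet normal 0.471 -0.103 -0.876
outer loop
vertex 1.583 -2.974 -4.846
vertex 3.704 -2.771 -3.731
vertex 2.439 -4.057 -4.259
endloop
endfacet
facet normal -0.471 0.103 0.876
outer loop
vertex 1.592 -3.872 -2.682
vertex 2.001 -1.503 -2.741
vertex 0.736 -2.789 -3.269
endloop
endfacet
facet normal 0.571 -0.722 0.391
outer loop
vertex 2.857 -2.586 -2.154
vertex 1.592 -3.872 -2.682
vertex 3.704 -2.771 -3.731
endloop
endfacet
facet normal -0.471 0.103 0.876
outer loop
vertex 2.857 -2.586 -2.154
vertex 2.001 -1.503 -2.741
vertex 1.592 -3.872 -2.682
endloop
endfacet
facet normal -0.571 0.722 -0.391
outer loop
vertex 0.736 -2.789 -3.269
vertex 2.001 -1.503 -2.741
vertex 1.583 -2.974 -4.846
endloop
endfacet
facet normal 0.471 -0.103 -0.876
outer loop
vertex 2.848 -1.688 -4.318
vertex 3.704 -2.771 -3.731
vertex 1.583 -2.974 -4.846
endloop
endfacet
facet normal -0.571 0.722 -0.391
outer loop
vertex 1.583 -2.974 -4.846
vertex 2.001 -1.503 -2.741
vertex 2.848 -1.688 -4.318
endloop
endfacet
facet normal 0.673 0.684 0.281
outer loop
vertex 2.848 -1.688 -4.318
vertex 2.857 -2.586 -2.154
vertex 3.704 -2.771 -3.731
endloop
endfacet
facet normal 0.673 0.684 0.281
outer loop
vertex 2.001 -1.503 -2.741
vertex 2.857 -2.586 -2.154
vertex 2.848 -1.688 -4.318
endloop
endfacet

endsolid


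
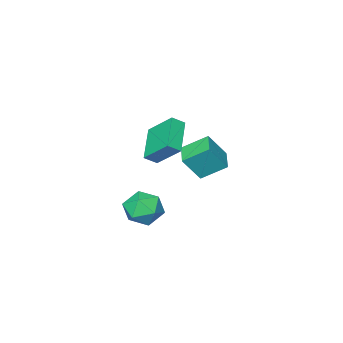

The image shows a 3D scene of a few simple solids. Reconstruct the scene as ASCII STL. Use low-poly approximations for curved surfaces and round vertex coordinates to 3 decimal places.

solid 
facet normal -0.618 -0.609 0.498
outer loop
vertex 1.215 0.234 3.657
vertex 0.847 1.709 5.003
vertex 0.564 0.506 3.182
endloop
endfacet
facet normal 0.180 -0.727 -0.663
outer loop
vertex 1.913 1.831 2.097
vertex 1.215 0.234 3.657
vertex 0.564 0.506 3.182
endloop
endfacet
facet normal -0.618 -0.608 0.498
outer loop
vertex 0.564 0.506 3.182
vertex 0.847 1.709 5.003
vertex 0.197 1.981 4.528
endloop
endfacet
facet normal -0.765 0.320 -0.559
outer loop
vertex 0.197 1.981 4.528
vertex 1.913 1.831 2.097
vertex 0.564 0.506 3.182
endloop
endfacet
facet normal 0.764 -0.320 0.560
outer loop
vertex 1.215 0.234 3.657
vertex 2.196 3.034 3.918
vertex 0.847 1.709 5.003
endloop
endfacet
facet normal 0.180 -0.727 -0.663
outer loop
vertex 2.563 1.559 2.572
vertex 1.215 0.234 3.657
vertex 1.913 1.831 2.097
endloop
endfacet
facet normal 0.765 -0.320 0.559
outer loop
vertex 2.563 1.559 2.572
vertex 2.196 3.034 3.918
vertex 1.215 0.234 3.657
endloop
endfacet
facet normal -0.180 0.727 0.663
outer loop
vertex 0.847 1.709 5.003
vertex 2.196 3.034 3.918
vertex 0.197 1.981 4.528
endloop
endfacet
facet normal -0.765 0.320 -0.559
outer loop
vertex 1.545 3.306 3.443
vertex 1.913 1.831 2.097
vertex 0.197 1.981 4.528
endloop
endfacet
facet normal -0.180 0.726 0.663
outer loop
vertex 0.197 1.981 4.528
vertex 2.196 3.034 3.918
vertex 1.545 3.306 3.443
endloop
endfacet
facet normal 0.618 0.608 -0.498
outer loop
vertex 1.545 3.306 3.443
vertex 2.563 1.559 2.572
vertex 1.913 1.831 2.097
endloop
endfacet
facet normal 0.618 0.608 -0.498
outer loop
vertex 2.196 3.034 3.918
vertex 2.563 1.559 2.572
vertex 1.545 3.306 3.443
endloop
endfacet
facet normal -0.093 0.035 0.995
outer loop
vertex 0.176 -0.252 -1.925
vertex 0.625 -1.406 -1.842
vertex 1.397 -0.435 -1.804
endloop
endfacet
facet normal 0.030 0.685 0.728
outer loop
vertex 0.176 -0.252 -1.925
vertex 1.397 -0.435 -1.804
vertex 0.974 0.423 -2.593
endloop
endfacet
facet normal -0.487 0.834 0.261
outer loop
vertex 0.176 -0.252 -1.925
vertex 0.974 0.423 -2.593
vertex -0.06 -0.016 -3.12
endloop
endfacet
facet normal -0.931 0.276 0.238
outer loop
vertex 0.176 -0.252 -1.925
vertex -0.06 -0.016 -3.12
vertex -0.276 -1.147 -2.656
endloop
endfacet
facet normal -0.688 -0.218 0.692
outer loop
vertex 0.176 -0.252 -1.925
vertex -0.276 -1.147 -2.656
vertex 0.625 -1.406 -1.842
endloop
endfacet
facet normal 0.649 0.663 0.373
outer loop
vertex 0.974 0.423 -2.593
vertex 1.397 -0.435 -1.804
vertex 1.916 -0.313 -2.924
endloop
endfacet
facet normal 0.449 -0.388 0.805
outer loop
vertex 1.397 -0.435 -1.804
vertex 0.625 -1.406 -1.842
vertex 1.7 -1.444 -2.46
endloop
endfacet
facet normal -0.513 -0.798 0.314
outer loop
vertex 0.625 -1.406 -1.842
vertex -0.276 -1.147 -2.656
vertex 0.666 -1.883 -2.987
endloop
endfacet
facet normal -0.907 0.001 -0.420
outer loop
vertex -0.276 -1.147 -2.656
vertex -0.06 -0.016 -3.12
vertex 0.243 -1.025 -3.776
endloop
endfacet
facet normal -0.188 0.904 -0.383
outer loop
vertex -0.06 -0.016 -3.12
vertex 0.974 0.423 -2.593
vertex 1.015 -0.054 -3.738
endloop
endfacet
facet normal 0.931 -0.276 -0.238
outer loop
vertex 1.464 -1.208 -3.655
vertex 1.916 -0.313 -2.924
vertex 1.7 -1.444 -2.46
endloop
endfacet
facet normal 0.487 -0.834 -0.261
outer loop
vertex 1.464 -1.208 -3.655
vertex 1.7 -1.444 -2.46
vertex 0.666 -1.883 -2.987
endloop
endfacet
facet normal -0.030 -0.685 -0.728
outer loop
vertex 1.464 -1.208 -3.655
vertex 0.666 -1.883 -2.987
vertex 0.243 -1.025 -3.776
endloop
endfacet
facet normal 0.093 -0.035 -0.995
outer loop
vertex 1.464 -1.208 -3.655
vertex 0.243 -1.025 -3.776
vertex 1.015 -0.054 -3.738
endloop
endfacet
facet normal 0.688 0.218 -0.692
outer loop
vertex 1.464 -1.208 -3.655
vertex 1.015 -0.054 -3.738
vertex 1.916 -0.313 -2.924
endloop
endfacet
facet normal 0.907 -0.001 0.420
outer loop
vertex 1.7 -1.444 -2.46
vertex 1.916 -0.313 -2.924
vertex 1.397 -0.435 -1.804
endloop
endfacet
facet normal 0.188 -0.904 0.383
outer loop
vertex 0.666 -1.883 -2.987
vertex 1.7 -1.444 -2.46
vertex 0.625 -1.406 -1.842
endloop
endfacet
facet normal -0.649 -0.663 -0.373
outer loop
vertex 0.243 -1.025 -3.776
vertex 0.666 -1.883 -2.987
vertex -0.276 -1.147 -2.656
endloop
endfacet
facet normal -0.449 0.388 -0.805
outer loop
vertex 1.015 -0.054 -3.738
vertex 0.243 -1.025 -3.776
vertex -0.06 -0.016 -3.12
endloop
endfacet
facet normal 0.513 0.798 -0.314
outer loop
vertex 1.916 -0.313 -2.924
vertex 1.015 -0.054 -3.738
vertex 0.974 0.423 -2.593
endloop
endfacet
facet normal -0.601 -0.782 0.165
outer loop
vertex -2.107 1.081 2.459
vertex -3.029 1.485 1.015
vertex -1.08 0.097 1.528
endloop
endfacet
facet normal 0.524 -0.230 0.820
outer loop
vertex -0.191 1.255 1.285
vertex -2.107 1.081 2.459
vertex -1.08 0.097 1.528
endloop
endfacet
facet normal -0.601 -0.782 0.165
outer loop
vertex -1.08 0.097 1.528
vertex -3.029 1.485 1.015
vertex -2.002 0.501 0.084
endloop
endfacet
facet normal 0.604 -0.579 -0.548
outer loop
vertex -2.002 0.501 0.084
vertex -0.191 1.255 1.285
vertex -1.08 0.097 1.528
endloop
endfacet
facet normal -0.604 0.579 0.548
outer loop
vertex -2.107 1.081 2.459
vertex -2.14 2.643 0.772
vertex -3.029 1.485 1.015
endloop
endfacet
facet normal 0.524 -0.230 0.820
outer loop
vertex -1.218 2.239 2.216
vertex -2.107 1.081 2.459
vertex -0.191 1.255 1.285
endloop
endfacet
facet normal -0.604 0.579 0.548
outer loop
vertex -1.218 2.239 2.216
vertex -2.14 2.643 0.772
vertex -2.107 1.081 2.459
endloop
endfacet
facet normal -0.524 0.230 -0.820
outer loop
vertex -3.029 1.485 1.015
vertex -2.14 2.643 0.772
vertex -2.002 0.501 0.084
endloop
endfacet
facet normal 0.604 -0.579 -0.548
outer loop
vertex -1.113 1.659 -0.159
vertex -0.191 1.255 1.285
vertex -2.002 0.501 0.084
endloop
endfacet
facet normal -0.524 0.230 -0.820
outer loop
vertex -2.002 0.501 0.084
vertex -2.14 2.643 0.772
vertex -1.113 1.659 -0.159
endloop
endfacet
facet normal 0.601 0.782 -0.165
outer loop
vertex -1.113 1.659 -0.159
vertex -1.218 2.239 2.216
vertex -0.191 1.255 1.285
endloop
endfacet
facet normal 0.601 0.782 -0.165
outer loop
vertex -2.14 2.643 0.772
vertex -1.218 2.239 2.216
vertex -1.113 1.659 -0.159
endloop
endfacet

endsolid


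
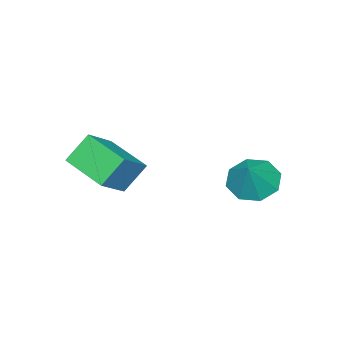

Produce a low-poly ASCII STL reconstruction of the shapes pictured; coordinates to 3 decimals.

solid 
facet normal -0.809 0.003 -0.588
outer loop
vertex -1.812 -2.248 -1.827
vertex -1.519 -0.673 -2.222
vertex -1.145 -2.603 -2.747
endloop
endfacet
facet normal -0.178 -0.955 0.239
outer loop
vertex -0.061 -2.607 -1.958
vertex -1.812 -2.248 -1.827
vertex -1.145 -2.603 -2.747
endloop
endfacet
facet normal -0.808 0.004 -0.589
outer loop
vertex -1.145 -2.603 -2.747
vertex -1.519 -0.673 -2.222
vertex -0.851 -1.027 -3.141
endloop
endfacet
facet normal 0.561 -0.298 -0.772
outer loop
vertex -0.851 -1.027 -3.141
vertex -0.061 -2.607 -1.958
vertex -1.145 -2.603 -2.747
endloop
endfacet
facet normal -0.561 0.298 0.772
outer loop
vertex -1.812 -2.248 -1.827
vertex -0.435 -0.677 -1.433
vertex -1.519 -0.673 -2.222
endloop
endfacet
facet normal -0.178 -0.955 0.238
outer loop
vertex -0.729 -2.253 -1.039
vertex -1.812 -2.248 -1.827
vertex -0.061 -2.607 -1.958
endloop
endfacet
facet normal -0.561 0.298 0.773
outer loop
vertex -0.729 -2.253 -1.039
vertex -0.435 -0.677 -1.433
vertex -1.812 -2.248 -1.827
endloop
endfacet
facet normal 0.177 0.955 -0.239
outer loop
vertex -1.519 -0.673 -2.222
vertex -0.435 -0.677 -1.433
vertex -0.851 -1.027 -3.141
endloop
endfacet
facet normal 0.561 -0.298 -0.773
outer loop
vertex 0.232 -1.032 -2.353
vertex -0.061 -2.607 -1.958
vertex -0.851 -1.027 -3.141
endloop
endfacet
facet normal 0.178 0.954 -0.239
outer loop
vertex -0.851 -1.027 -3.141
vertex -0.435 -0.677 -1.433
vertex 0.232 -1.032 -2.353
endloop
endfacet
facet normal 0.808 -0.003 0.589
outer loop
vertex 0.232 -1.032 -2.353
vertex -0.729 -2.253 -1.039
vertex -0.061 -2.607 -1.958
endloop
endfacet
facet normal 0.809 -0.004 0.588
outer loop
vertex -0.435 -0.677 -1.433
vertex -0.729 -2.253 -1.039
vertex 0.232 -1.032 -2.353
endloop
endfacet
facet normal -0.599 -0.224 -0.769
outer loop
vertex -3.564 0.791 -3.596
vertex -4.111 1.438 -3.358
vertex -3.41 1.378 -3.887
endloop
endfacet
facet normal 0.969 -0.246 0.017
outer loop
vertex -3.564 0.791 -3.596
vertex -3.41 1.378 -3.887
vertex -3.349 1.722 -2.382
endloop
endfacet
facet normal -0.599 -0.223 -0.769
outer loop
vertex -3.41 1.378 -3.887
vertex -4.111 1.438 -3.358
vertex -3.666 2.001 -3.868
endloop
endfacet
facet normal 0.916 0.380 -0.124
outer loop
vertex -3.41 1.378 -3.887
vertex -3.666 2.001 -3.868
vertex -3.349 1.722 -2.382
endloop
endfacet
facet normal -0.599 -0.223 -0.769
outer loop
vertex -3.666 2.001 -3.868
vertex -4.111 1.438 -3.358
vertex -4.183 2.294 -3.55
endloop
endfacet
facet normal 0.516 0.855 0.051
outer loop
vertex -3.666 2.001 -3.868
vertex -4.183 2.294 -3.55
vertex -3.349 1.722 -2.382
endloop
endfacet
facet normal -0.600 -0.223 -0.769
outer loop
vertex -4.183 2.294 -3.55
vertex -4.111 1.438 -3.358
vertex -4.657 2.086 -3.12
endloop
endfacet
facet normal 0.003 0.899 0.438
outer loop
vertex -4.183 2.294 -3.55
vertex -4.657 2.086 -3.12
vertex -3.349 1.722 -2.382
endloop
endfacet
facet normal -0.600 -0.223 -0.768
outer loop
vertex -4.657 2.086 -3.12
vertex -4.111 1.438 -3.358
vertex -4.811 1.498 -2.829
endloop
endfacet
facet normal -0.323 0.486 0.812
outer loop
vertex -4.657 2.086 -3.12
vertex -4.811 1.498 -2.829
vertex -3.349 1.722 -2.382
endloop
endfacet
facet normal -0.600 -0.223 -0.768
outer loop
vertex -4.811 1.498 -2.829
vertex -4.111 1.438 -3.358
vertex -4.555 0.876 -2.848
endloop
endfacet
facet normal -0.270 -0.140 0.953
outer loop
vertex -4.811 1.498 -2.829
vertex -4.555 0.876 -2.848
vertex -3.349 1.722 -2.382
endloop
endfacet
facet normal -0.600 -0.223 -0.768
outer loop
vertex -4.555 0.876 -2.848
vertex -4.111 1.438 -3.358
vertex -4.039 0.583 -3.166
endloop
endfacet
facet normal 0.130 -0.615 0.778
outer loop
vertex -4.555 0.876 -2.848
vertex -4.039 0.583 -3.166
vertex -3.349 1.722 -2.382
endloop
endfacet
facet normal -0.599 -0.223 -0.769
outer loop
vertex -4.039 0.583 -3.166
vertex -4.111 1.438 -3.358
vertex -3.564 0.791 -3.596
endloop
endfacet
facet normal 0.643 -0.659 0.391
outer loop
vertex -4.039 0.583 -3.166
vertex -3.564 0.791 -3.596
vertex -3.349 1.722 -2.382
endloop
endfacet

endsolid


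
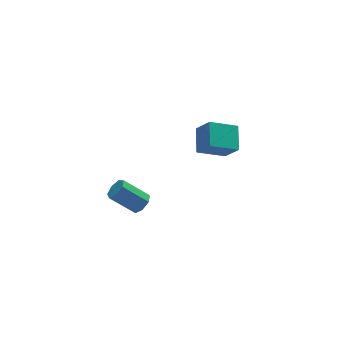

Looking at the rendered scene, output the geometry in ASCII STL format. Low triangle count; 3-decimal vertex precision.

solid 
facet normal -0.912 0.011 0.411
outer loop
vertex 2.003 1.535 -2.522
vertex 2.379 2.893 -1.724
vertex 1.498 2.346 -3.665
endloop
endfacet
facet normal -0.232 -0.839 -0.493
outer loop
vertex 3.121 2.327 -4.396
vertex 2.003 1.535 -2.522
vertex 1.498 2.346 -3.665
endloop
endfacet
facet normal -0.912 0.011 0.411
outer loop
vertex 1.498 2.346 -3.665
vertex 2.379 2.893 -1.724
vertex 1.874 3.705 -2.867
endloop
endfacet
facet normal -0.339 0.544 -0.767
outer loop
vertex 1.874 3.705 -2.867
vertex 3.121 2.327 -4.396
vertex 1.498 2.346 -3.665
endloop
endfacet
facet normal 0.339 -0.545 0.767
outer loop
vertex 2.003 1.535 -2.522
vertex 4.002 2.874 -2.455
vertex 2.379 2.893 -1.724
endloop
endfacet
facet normal -0.232 -0.838 -0.493
outer loop
vertex 3.626 1.515 -3.253
vertex 2.003 1.535 -2.522
vertex 3.121 2.327 -4.396
endloop
endfacet
facet normal 0.339 -0.544 0.767
outer loop
vertex 3.626 1.515 -3.253
vertex 4.002 2.874 -2.455
vertex 2.003 1.535 -2.522
endloop
endfacet
facet normal 0.232 0.838 0.493
outer loop
vertex 2.379 2.893 -1.724
vertex 4.002 2.874 -2.455
vertex 1.874 3.705 -2.867
endloop
endfacet
facet normal -0.339 0.545 -0.767
outer loop
vertex 3.497 3.685 -3.598
vertex 3.121 2.327 -4.396
vertex 1.874 3.705 -2.867
endloop
endfacet
facet normal 0.232 0.839 0.493
outer loop
vertex 1.874 3.705 -2.867
vertex 4.002 2.874 -2.455
vertex 3.497 3.685 -3.598
endloop
endfacet
facet normal 0.912 -0.011 -0.411
outer loop
vertex 3.497 3.685 -3.598
vertex 3.626 1.515 -3.253
vertex 3.121 2.327 -4.396
endloop
endfacet
facet normal 0.912 -0.011 -0.411
outer loop
vertex 4.002 2.874 -2.455
vertex 3.626 1.515 -3.253
vertex 3.497 3.685 -3.598
endloop
endfacet
facet normal 0.707 -0.271 -0.653
outer loop
vertex -2.855 -3.873 -1.098
vertex -3.112 -3.474 -1.542
vertex -2.654 -3.346 -1.099
endloop
endfacet
facet normal 0.611 -0.232 0.757
outer loop
vertex -2.855 -3.873 -1.098
vertex -2.654 -3.346 -1.099
vertex -4.071 -3.406 0.026
endloop
endfacet
facet normal 0.611 -0.232 0.757
outer loop
vertex -4.071 -3.406 0.026
vertex -2.654 -3.346 -1.099
vertex -3.87 -2.879 0.025
endloop
endfacet
facet normal -0.707 0.271 0.653
outer loop
vertex -4.071 -3.406 0.026
vertex -3.87 -2.879 0.025
vertex -4.328 -3.006 -0.418
endloop
endfacet
facet normal 0.707 -0.271 -0.653
outer loop
vertex -2.654 -3.346 -1.099
vertex -3.112 -3.474 -1.542
vertex -2.797 -2.915 -1.433
endloop
endfacet
facet normal 0.660 0.584 0.472
outer loop
vertex -2.654 -3.346 -1.099
vertex -2.797 -2.915 -1.433
vertex -3.87 -2.879 0.025
endloop
endfacet
facet normal 0.660 0.585 0.471
outer loop
vertex -3.87 -2.879 0.025
vertex -2.797 -2.915 -1.433
vertex -4.013 -2.448 -0.31
endloop
endfacet
facet normal -0.707 0.273 0.653
outer loop
vertex -3.87 -2.879 0.025
vertex -4.013 -2.448 -0.31
vertex -4.328 -3.006 -0.418
endloop
endfacet
facet normal 0.707 -0.271 -0.653
outer loop
vertex -2.797 -2.915 -1.433
vertex -3.112 -3.474 -1.542
vertex -3.178 -2.905 -1.85
endloop
endfacet
facet normal 0.212 0.962 -0.171
outer loop
vertex -2.797 -2.915 -1.433
vertex -3.178 -2.905 -1.85
vertex -4.013 -2.448 -0.31
endloop
endfacet
facet normal 0.212 0.962 -0.171
outer loop
vertex -4.013 -2.448 -0.31
vertex -3.178 -2.905 -1.85
vertex -4.394 -2.438 -0.726
endloop
endfacet
facet normal -0.706 0.272 0.653
outer loop
vertex -4.013 -2.448 -0.31
vertex -4.394 -2.438 -0.726
vertex -4.328 -3.006 -0.418
endloop
endfacet
facet normal 0.706 -0.272 -0.653
outer loop
vertex -3.178 -2.905 -1.85
vertex -3.112 -3.474 -1.542
vertex -3.509 -3.323 -2.034
endloop
endfacet
facet normal -0.396 0.614 -0.683
outer loop
vertex -3.178 -2.905 -1.85
vertex -3.509 -3.323 -2.034
vertex -4.394 -2.438 -0.726
endloop
endfacet
facet normal -0.395 0.615 -0.683
outer loop
vertex -4.394 -2.438 -0.726
vertex -3.509 -3.323 -2.034
vertex -4.725 -2.856 -0.911
endloop
endfacet
facet normal -0.708 0.272 0.652
outer loop
vertex -4.394 -2.438 -0.726
vertex -4.725 -2.856 -0.911
vertex -4.328 -3.006 -0.418
endloop
endfacet
facet normal 0.707 -0.271 -0.653
outer loop
vertex -3.509 -3.323 -2.034
vertex -3.112 -3.474 -1.542
vertex -3.541 -3.854 -1.848
endloop
endfacet
facet normal -0.705 -0.196 -0.682
outer loop
vertex -3.509 -3.323 -2.034
vertex -3.541 -3.854 -1.848
vertex -4.725 -2.856 -0.911
endloop
endfacet
facet normal -0.705 -0.197 -0.681
outer loop
vertex -4.725 -2.856 -0.911
vertex -3.541 -3.854 -1.848
vertex -4.757 -3.387 -0.724
endloop
endfacet
facet normal -0.707 0.272 0.652
outer loop
vertex -4.725 -2.856 -0.911
vertex -4.757 -3.387 -0.724
vertex -4.328 -3.006 -0.418
endloop
endfacet
facet normal 0.707 -0.272 -0.653
outer loop
vertex -3.541 -3.854 -1.848
vertex -3.112 -3.474 -1.542
vertex -3.25 -4.099 -1.431
endloop
endfacet
facet normal -0.484 -0.859 -0.167
outer loop
vertex -3.541 -3.854 -1.848
vertex -3.25 -4.099 -1.431
vertex -4.757 -3.387 -0.724
endloop
endfacet
facet normal -0.484 -0.859 -0.167
outer loop
vertex -4.757 -3.387 -0.724
vertex -3.25 -4.099 -1.431
vertex -4.466 -3.632 -0.308
endloop
endfacet
facet normal -0.707 0.271 0.654
outer loop
vertex -4.757 -3.387 -0.724
vertex -4.466 -3.632 -0.308
vertex -4.328 -3.006 -0.418
endloop
endfacet
facet normal 0.706 -0.272 -0.653
outer loop
vertex -3.25 -4.099 -1.431
vertex -3.112 -3.474 -1.542
vertex -2.855 -3.873 -1.098
endloop
endfacet
facet normal 0.101 -0.875 0.474
outer loop
vertex -3.25 -4.099 -1.431
vertex -2.855 -3.873 -1.098
vertex -4.466 -3.632 -0.308
endloop
endfacet
facet normal 0.101 -0.875 0.473
outer loop
vertex -4.466 -3.632 -0.308
vertex -2.855 -3.873 -1.098
vertex -4.071 -3.406 0.026
endloop
endfacet
facet normal -0.707 0.271 0.653
outer loop
vertex -4.466 -3.632 -0.308
vertex -4.071 -3.406 0.026
vertex -4.328 -3.006 -0.418
endloop
endfacet

endsolid


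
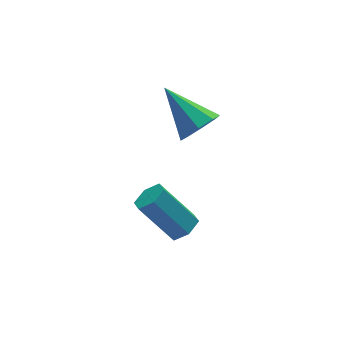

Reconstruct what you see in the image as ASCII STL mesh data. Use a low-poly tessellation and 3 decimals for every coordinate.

solid 
facet normal 0.309 -0.784 -0.539
outer loop
vertex 4.045 0.355 3.168
vertex 3.74 0.719 2.463
vertex 4.485 0.732 2.872
endloop
endfacet
facet normal 0.515 0.069 0.854
outer loop
vertex 4.045 0.355 3.168
vertex 4.485 0.732 2.872
vertex 3.1 2.341 3.577
endloop
endfacet
facet normal 0.309 -0.784 -0.538
outer loop
vertex 4.485 0.732 2.872
vertex 3.74 0.719 2.463
vertex 4.489 1.101 2.336
endloop
endfacet
facet normal 0.779 0.513 0.359
outer loop
vertex 4.485 0.732 2.872
vertex 4.489 1.101 2.336
vertex 3.1 2.341 3.577
endloop
endfacet
facet normal 0.308 -0.784 -0.539
outer loop
vertex 4.489 1.101 2.336
vertex 3.74 0.719 2.463
vertex 4.054 1.247 1.875
endloop
endfacet
facet normal 0.523 0.820 -0.234
outer loop
vertex 4.489 1.101 2.336
vertex 4.054 1.247 1.875
vertex 3.1 2.341 3.577
endloop
endfacet
facet normal 0.309 -0.784 -0.539
outer loop
vertex 4.054 1.247 1.875
vertex 3.74 0.719 2.463
vertex 3.435 1.083 1.758
endloop
endfacet
facet normal -0.105 0.809 -0.579
outer loop
vertex 4.054 1.247 1.875
vertex 3.435 1.083 1.758
vertex 3.1 2.341 3.577
endloop
endfacet
facet normal 0.310 -0.783 -0.539
outer loop
vertex 3.435 1.083 1.758
vertex 3.74 0.719 2.463
vertex 2.995 0.706 2.053
endloop
endfacet
facet normal -0.734 0.487 -0.472
outer loop
vertex 3.435 1.083 1.758
vertex 2.995 0.706 2.053
vertex 3.1 2.341 3.577
endloop
endfacet
facet normal 0.310 -0.784 -0.538
outer loop
vertex 2.995 0.706 2.053
vertex 3.74 0.719 2.463
vertex 2.991 0.337 2.589
endloop
endfacet
facet normal -0.999 0.043 0.022
outer loop
vertex 2.995 0.706 2.053
vertex 2.991 0.337 2.589
vertex 3.1 2.341 3.577
endloop
endfacet
facet normal 0.309 -0.783 -0.539
outer loop
vertex 2.991 0.337 2.589
vertex 3.74 0.719 2.463
vertex 3.426 0.191 3.05
endloop
endfacet
facet normal -0.742 -0.264 0.617
outer loop
vertex 2.991 0.337 2.589
vertex 3.426 0.191 3.05
vertex 3.1 2.341 3.577
endloop
endfacet
facet normal 0.310 -0.783 -0.539
outer loop
vertex 3.426 0.191 3.05
vertex 3.74 0.719 2.463
vertex 4.045 0.355 3.168
endloop
endfacet
facet normal -0.116 -0.253 0.960
outer loop
vertex 3.426 0.191 3.05
vertex 4.045 0.355 3.168
vertex 3.1 2.341 3.577
endloop
endfacet
facet normal 0.495 -0.418 -0.761
outer loop
vertex 3.165 -0.063 -1.671
vertex 2.615 -0.43 -1.827
vertex 2.704 0.183 -2.106
endloop
endfacet
facet normal 0.543 0.833 -0.105
outer loop
vertex 3.165 -0.063 -1.671
vertex 2.704 0.183 -2.106
vertex 2.196 0.757 -0.178
endloop
endfacet
facet normal 0.544 0.832 -0.104
outer loop
vertex 2.196 0.757 -0.178
vertex 2.704 0.183 -2.106
vertex 1.735 1.004 -0.612
endloop
endfacet
facet normal -0.493 0.419 0.762
outer loop
vertex 2.196 0.757 -0.178
vertex 1.735 1.004 -0.612
vertex 1.645 0.39 -0.333
endloop
endfacet
facet normal 0.493 -0.419 -0.762
outer loop
vertex 2.704 0.183 -2.106
vertex 2.615 -0.43 -1.827
vertex 2.153 -0.184 -2.261
endloop
endfacet
facet normal -0.316 0.730 -0.606
outer loop
vertex 2.704 0.183 -2.106
vertex 2.153 -0.184 -2.261
vertex 1.735 1.004 -0.612
endloop
endfacet
facet normal -0.315 0.730 -0.606
outer loop
vertex 1.735 1.004 -0.612
vertex 2.153 -0.184 -2.261
vertex 1.184 0.637 -0.768
endloop
endfacet
facet normal -0.494 0.419 0.762
outer loop
vertex 1.735 1.004 -0.612
vertex 1.184 0.637 -0.768
vertex 1.645 0.39 -0.333
endloop
endfacet
facet normal 0.493 -0.419 -0.762
outer loop
vertex 2.153 -0.184 -2.261
vertex 2.615 -0.43 -1.827
vertex 2.064 -0.797 -1.982
endloop
endfacet
facet normal -0.859 -0.103 -0.501
outer loop
vertex 2.153 -0.184 -2.261
vertex 2.064 -0.797 -1.982
vertex 1.184 0.637 -0.768
endloop
endfacet
facet normal -0.859 -0.103 -0.501
outer loop
vertex 1.184 0.637 -0.768
vertex 2.064 -0.797 -1.982
vertex 1.095 0.023 -0.489
endloop
endfacet
facet normal -0.495 0.418 0.762
outer loop
vertex 1.184 0.637 -0.768
vertex 1.095 0.023 -0.489
vertex 1.645 0.39 -0.333
endloop
endfacet
facet normal 0.493 -0.419 -0.762
outer loop
vertex 2.064 -0.797 -1.982
vertex 2.615 -0.43 -1.827
vertex 2.525 -1.044 -1.548
endloop
endfacet
facet normal -0.544 -0.833 0.104
outer loop
vertex 2.064 -0.797 -1.982
vertex 2.525 -1.044 -1.548
vertex 1.095 0.023 -0.489
endloop
endfacet
facet normal -0.544 -0.833 0.105
outer loop
vertex 1.095 0.023 -0.489
vertex 2.525 -1.044 -1.548
vertex 1.556 -0.223 -0.054
endloop
endfacet
facet normal -0.495 0.418 0.761
outer loop
vertex 1.095 0.023 -0.489
vertex 1.556 -0.223 -0.054
vertex 1.645 0.39 -0.333
endloop
endfacet
facet normal 0.494 -0.419 -0.762
outer loop
vertex 2.525 -1.044 -1.548
vertex 2.615 -0.43 -1.827
vertex 3.076 -0.677 -1.392
endloop
endfacet
facet normal 0.315 -0.731 0.606
outer loop
vertex 2.525 -1.044 -1.548
vertex 3.076 -0.677 -1.392
vertex 1.556 -0.223 -0.054
endloop
endfacet
facet normal 0.316 -0.730 0.606
outer loop
vertex 1.556 -0.223 -0.054
vertex 3.076 -0.677 -1.392
vertex 2.107 0.144 0.101
endloop
endfacet
facet normal -0.493 0.419 0.762
outer loop
vertex 1.556 -0.223 -0.054
vertex 2.107 0.144 0.101
vertex 1.645 0.39 -0.333
endloop
endfacet
facet normal 0.495 -0.418 -0.762
outer loop
vertex 3.076 -0.677 -1.392
vertex 2.615 -0.43 -1.827
vertex 3.165 -0.063 -1.671
endloop
endfacet
facet normal 0.859 0.103 0.501
outer loop
vertex 3.076 -0.677 -1.392
vertex 3.165 -0.063 -1.671
vertex 2.107 0.144 0.101
endloop
endfacet
facet normal 0.859 0.103 0.501
outer loop
vertex 2.107 0.144 0.101
vertex 3.165 -0.063 -1.671
vertex 2.196 0.757 -0.178
endloop
endfacet
facet normal -0.493 0.419 0.762
outer loop
vertex 2.107 0.144 0.101
vertex 2.196 0.757 -0.178
vertex 1.645 0.39 -0.333
endloop
endfacet

endsolid


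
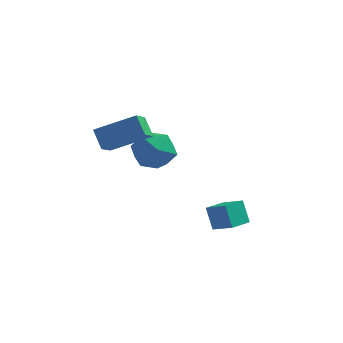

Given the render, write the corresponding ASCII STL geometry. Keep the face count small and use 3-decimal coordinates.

solid 
facet normal -0.850 -0.363 0.381
outer loop
vertex -1.666 2.546 0.877
vertex -1.179 1.405 0.876
vertex -1.046 2.137 1.87
endloop
endfacet
facet normal -0.744 0.310 0.592
outer loop
vertex -1.666 2.546 0.877
vertex -1.046 2.137 1.87
vertex -0.879 3.299 1.471
endloop
endfacet
facet normal -0.695 0.719 0.010
outer loop
vertex -1.666 2.546 0.877
vertex -0.879 3.299 1.471
vertex -0.909 3.287 0.23
endloop
endfacet
facet normal -0.772 0.299 -0.561
outer loop
vertex -1.666 2.546 0.877
vertex -0.909 3.287 0.23
vertex -1.095 2.116 -0.137
endloop
endfacet
facet normal -0.868 -0.370 -0.332
outer loop
vertex -1.666 2.546 0.877
vertex -1.095 2.116 -0.137
vertex -1.179 1.405 0.876
endloop
endfacet
facet normal -0.117 0.338 0.934
outer loop
vertex -0.879 3.299 1.471
vertex -1.046 2.137 1.87
vertex 0.095 2.624 1.837
endloop
endfacet
facet normal -0.290 -0.752 0.592
outer loop
vertex -1.046 2.137 1.87
vertex -1.179 1.405 0.876
vertex -0.091 1.453 1.47
endloop
endfacet
facet normal -0.318 -0.763 -0.562
outer loop
vertex -1.179 1.405 0.876
vertex -1.095 2.116 -0.137
vertex -0.121 1.441 0.229
endloop
endfacet
facet normal -0.163 0.319 -0.934
outer loop
vertex -1.095 2.116 -0.137
vertex -0.909 3.287 0.23
vertex 0.046 2.603 -0.17
endloop
endfacet
facet normal -0.039 0.999 -0.009
outer loop
vertex -0.909 3.287 0.23
vertex -0.879 3.299 1.471
vertex 0.179 3.335 0.824
endloop
endfacet
facet normal 0.772 -0.299 0.561
outer loop
vertex 0.666 2.194 0.823
vertex 0.095 2.624 1.837
vertex -0.091 1.453 1.47
endloop
endfacet
facet normal 0.695 -0.719 -0.010
outer loop
vertex 0.666 2.194 0.823
vertex -0.091 1.453 1.47
vertex -0.121 1.441 0.229
endloop
endfacet
facet normal 0.744 -0.310 -0.592
outer loop
vertex 0.666 2.194 0.823
vertex -0.121 1.441 0.229
vertex 0.046 2.603 -0.17
endloop
endfacet
facet normal 0.850 0.363 -0.381
outer loop
vertex 0.666 2.194 0.823
vertex 0.046 2.603 -0.17
vertex 0.179 3.335 0.824
endloop
endfacet
facet normal 0.868 0.370 0.332
outer loop
vertex 0.666 2.194 0.823
vertex 0.179 3.335 0.824
vertex 0.095 2.624 1.837
endloop
endfacet
facet normal 0.163 -0.319 0.934
outer loop
vertex -0.091 1.453 1.47
vertex 0.095 2.624 1.837
vertex -1.046 2.137 1.87
endloop
endfacet
facet normal 0.039 -0.999 0.009
outer loop
vertex -0.121 1.441 0.229
vertex -0.091 1.453 1.47
vertex -1.179 1.405 0.876
endloop
endfacet
facet normal 0.117 -0.338 -0.934
outer loop
vertex 0.046 2.603 -0.17
vertex -0.121 1.441 0.229
vertex -1.095 2.116 -0.137
endloop
endfacet
facet normal 0.290 0.752 -0.592
outer loop
vertex 0.179 3.335 0.824
vertex 0.046 2.603 -0.17
vertex -0.909 3.287 0.23
endloop
endfacet
facet normal 0.318 0.763 0.562
outer loop
vertex 0.095 2.624 1.837
vertex 0.179 3.335 0.824
vertex -0.879 3.299 1.471
endloop
endfacet
facet normal -0.502 -0.849 0.165
outer loop
vertex 3.293 0.637 -1.345
vertex 2.272 1.124 -1.944
vertex 3.721 0.168 -2.457
endloop
endfacet
facet normal 0.798 -0.381 0.468
outer loop
vertex 4.328 1.196 -2.656
vertex 3.293 0.637 -1.345
vertex 3.721 0.168 -2.457
endloop
endfacet
facet normal -0.502 -0.849 0.164
outer loop
vertex 3.721 0.168 -2.457
vertex 2.272 1.124 -1.944
vertex 2.7 0.656 -3.056
endloop
endfacet
facet normal 0.335 -0.366 -0.868
outer loop
vertex 2.7 0.656 -3.056
vertex 4.328 1.196 -2.656
vertex 3.721 0.168 -2.457
endloop
endfacet
facet normal -0.335 0.366 0.868
outer loop
vertex 3.293 0.637 -1.345
vertex 2.879 2.152 -2.143
vertex 2.272 1.124 -1.944
endloop
endfacet
facet normal 0.798 -0.381 0.467
outer loop
vertex 3.9 1.664 -1.544
vertex 3.293 0.637 -1.345
vertex 4.328 1.196 -2.656
endloop
endfacet
facet normal -0.335 0.366 0.868
outer loop
vertex 3.9 1.664 -1.544
vertex 2.879 2.152 -2.143
vertex 3.293 0.637 -1.345
endloop
endfacet
facet normal -0.798 0.381 -0.467
outer loop
vertex 2.272 1.124 -1.944
vertex 2.879 2.152 -2.143
vertex 2.7 0.656 -3.056
endloop
endfacet
facet normal 0.335 -0.366 -0.868
outer loop
vertex 3.307 1.683 -3.255
vertex 4.328 1.196 -2.656
vertex 2.7 0.656 -3.056
endloop
endfacet
facet normal -0.798 0.381 -0.468
outer loop
vertex 2.7 0.656 -3.056
vertex 2.879 2.152 -2.143
vertex 3.307 1.683 -3.255
endloop
endfacet
facet normal 0.502 0.849 -0.164
outer loop
vertex 3.307 1.683 -3.255
vertex 3.9 1.664 -1.544
vertex 4.328 1.196 -2.656
endloop
endfacet
facet normal 0.502 0.849 -0.165
outer loop
vertex 2.879 2.152 -2.143
vertex 3.9 1.664 -1.544
vertex 3.307 1.683 -3.255
endloop
endfacet
facet normal -0.878 -0.185 -0.441
outer loop
vertex -2.108 -0.962 2.69
vertex -2.655 -0.345 3.52
vertex -1.98 0.083 1.998
endloop
endfacet
facet normal 0.467 -0.527 -0.710
outer loop
vertex -0.065 0.485 2.96
vertex -2.108 -0.962 2.69
vertex -1.98 0.083 1.998
endloop
endfacet
facet normal -0.878 -0.184 -0.441
outer loop
vertex -1.98 0.083 1.998
vertex -2.655 -0.345 3.52
vertex -2.526 0.7 2.828
endloop
endfacet
facet normal 0.102 0.829 -0.549
outer loop
vertex -2.526 0.7 2.828
vertex -0.065 0.485 2.96
vertex -1.98 0.083 1.998
endloop
endfacet
facet normal -0.102 -0.829 0.549
outer loop
vertex -2.108 -0.962 2.69
vertex -0.74 0.057 4.482
vertex -2.655 -0.345 3.52
endloop
endfacet
facet normal 0.467 -0.527 -0.709
outer loop
vertex -0.194 -0.56 3.652
vertex -2.108 -0.962 2.69
vertex -0.065 0.485 2.96
endloop
endfacet
facet normal -0.102 -0.829 0.549
outer loop
vertex -0.194 -0.56 3.652
vertex -0.74 0.057 4.482
vertex -2.108 -0.962 2.69
endloop
endfacet
facet normal -0.467 0.528 0.710
outer loop
vertex -2.655 -0.345 3.52
vertex -0.74 0.057 4.482
vertex -2.526 0.7 2.828
endloop
endfacet
facet normal 0.102 0.829 -0.549
outer loop
vertex -0.612 1.102 3.79
vertex -0.065 0.485 2.96
vertex -2.526 0.7 2.828
endloop
endfacet
facet normal -0.467 0.527 0.710
outer loop
vertex -2.526 0.7 2.828
vertex -0.74 0.057 4.482
vertex -0.612 1.102 3.79
endloop
endfacet
facet normal 0.878 0.184 0.442
outer loop
vertex -0.612 1.102 3.79
vertex -0.194 -0.56 3.652
vertex -0.065 0.485 2.96
endloop
endfacet
facet normal 0.878 0.184 0.441
outer loop
vertex -0.74 0.057 4.482
vertex -0.194 -0.56 3.652
vertex -0.612 1.102 3.79
endloop
endfacet

endsolid
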